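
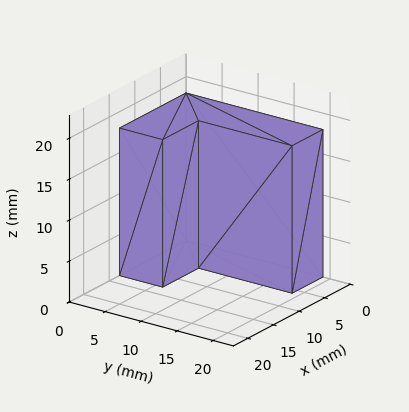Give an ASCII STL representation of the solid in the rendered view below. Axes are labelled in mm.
Reading the render: the shape is an L-shaped prism: outer 13 × 19 mm, arm thicknesses ≈ 6 mm (horizontal) and 6 mm (vertical), extruded 18 mm in z (dimensions read to the nearest mm from the axis ticks). For the STL, each face is triangulated and given an outward normal.

solid part
  facet normal 0.0000 0.0000 -1.0000
    outer loop
      vertex 13.0 6.0 0.0
      vertex 13.0 0.0 0.0
      vertex 0.0 0.0 0.0
    endloop
  endfacet
  facet normal 0.0000 0.0000 -1.0000
    outer loop
      vertex 6.0 6.0 0.0
      vertex 13.0 6.0 0.0
      vertex 0.0 0.0 0.0
    endloop
  endfacet
  facet normal 0.0000 0.0000 -1.0000
    outer loop
      vertex 6.0 19.0 0.0
      vertex 6.0 6.0 0.0
      vertex 0.0 0.0 0.0
    endloop
  endfacet
  facet normal 0.0000 0.0000 -1.0000
    outer loop
      vertex 0.0 19.0 0.0
      vertex 6.0 19.0 0.0
      vertex 0.0 0.0 0.0
    endloop
  endfacet
  facet normal 0.0000 0.0000 1.0000
    outer loop
      vertex 0.0 0.0 18.0
      vertex 13.0 0.0 18.0
      vertex 13.0 6.0 18.0
    endloop
  endfacet
  facet normal 0.0000 0.0000 1.0000
    outer loop
      vertex 0.0 0.0 18.0
      vertex 13.0 6.0 18.0
      vertex 6.0 6.0 18.0
    endloop
  endfacet
  facet normal 0.0000 0.0000 1.0000
    outer loop
      vertex 0.0 0.0 18.0
      vertex 6.0 6.0 18.0
      vertex 6.0 19.0 18.0
    endloop
  endfacet
  facet normal 0.0000 0.0000 1.0000
    outer loop
      vertex 0.0 0.0 18.0
      vertex 6.0 19.0 18.0
      vertex 0.0 19.0 18.0
    endloop
  endfacet
  facet normal 0.0000 -1.0000 0.0000
    outer loop
      vertex 0.0 0.0 0.0
      vertex 13.0 0.0 0.0
      vertex 13.0 0.0 18.0
    endloop
  endfacet
  facet normal 0.0000 -1.0000 0.0000
    outer loop
      vertex 0.0 0.0 0.0
      vertex 13.0 0.0 18.0
      vertex 0.0 0.0 18.0
    endloop
  endfacet
  facet normal 1.0000 0.0000 0.0000
    outer loop
      vertex 13.0 0.0 0.0
      vertex 13.0 6.0 0.0
      vertex 13.0 6.0 18.0
    endloop
  endfacet
  facet normal 1.0000 0.0000 0.0000
    outer loop
      vertex 13.0 0.0 0.0
      vertex 13.0 6.0 18.0
      vertex 13.0 0.0 18.0
    endloop
  endfacet
  facet normal 0.0000 1.0000 0.0000
    outer loop
      vertex 13.0 6.0 0.0
      vertex 6.0 6.0 0.0
      vertex 6.0 6.0 18.0
    endloop
  endfacet
  facet normal 0.0000 1.0000 0.0000
    outer loop
      vertex 13.0 6.0 0.0
      vertex 6.0 6.0 18.0
      vertex 13.0 6.0 18.0
    endloop
  endfacet
  facet normal 1.0000 0.0000 0.0000
    outer loop
      vertex 6.0 6.0 0.0
      vertex 6.0 19.0 0.0
      vertex 6.0 19.0 18.0
    endloop
  endfacet
  facet normal 1.0000 0.0000 0.0000
    outer loop
      vertex 6.0 6.0 0.0
      vertex 6.0 19.0 18.0
      vertex 6.0 6.0 18.0
    endloop
  endfacet
  facet normal 0.0000 1.0000 0.0000
    outer loop
      vertex 6.0 19.0 0.0
      vertex 0.0 19.0 0.0
      vertex 0.0 19.0 18.0
    endloop
  endfacet
  facet normal 0.0000 1.0000 0.0000
    outer loop
      vertex 6.0 19.0 0.0
      vertex 0.0 19.0 18.0
      vertex 6.0 19.0 18.0
    endloop
  endfacet
  facet normal -1.0000 0.0000 0.0000
    outer loop
      vertex 0.0 19.0 0.0
      vertex 0.0 0.0 0.0
      vertex 0.0 0.0 18.0
    endloop
  endfacet
  facet normal -1.0000 0.0000 0.0000
    outer loop
      vertex 0.0 19.0 0.0
      vertex 0.0 0.0 18.0
      vertex 0.0 19.0 18.0
    endloop
  endfacet
endsolid part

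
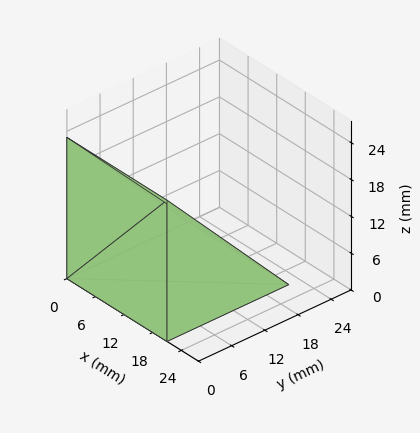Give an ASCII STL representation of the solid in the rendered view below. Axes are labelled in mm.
Reading the render: the shape is a wedge (ramp): 21 × 22 mm base, rising to 23 mm along the y=0 edge and sloping linearly to z=0 at y=22 (dimensions read to the nearest mm from the axis ticks). For the STL, each face is triangulated and given an outward normal.

solid part
  facet normal 0.0000 0.0000 -1.0000
    outer loop
      vertex 21.000 22.000 0.000
      vertex 21.000 0.000 0.000
      vertex 0.000 0.000 0.000
    endloop
  endfacet
  facet normal 0.0000 0.0000 -1.0000
    outer loop
      vertex 0.000 22.000 0.000
      vertex 21.000 22.000 0.000
      vertex 0.000 0.000 0.000
    endloop
  endfacet
  facet normal 0.0000 -1.0000 0.0000
    outer loop
      vertex 0.000 0.000 0.000
      vertex 21.000 0.000 0.000
      vertex 21.000 0.000 23.000
    endloop
  endfacet
  facet normal 0.0000 -1.0000 0.0000
    outer loop
      vertex 0.000 0.000 0.000
      vertex 21.000 0.000 23.000
      vertex 0.000 0.000 23.000
    endloop
  endfacet
  facet normal 0.0000 0.7226 0.6912
    outer loop
      vertex 0.000 0.000 23.000
      vertex 21.000 0.000 23.000
      vertex 21.000 22.000 0.000
    endloop
  endfacet
  facet normal 0.0000 0.7226 0.6912
    outer loop
      vertex 0.000 0.000 23.000
      vertex 21.000 22.000 0.000
      vertex 0.000 22.000 0.000
    endloop
  endfacet
  facet normal -1.0000 0.0000 0.0000
    outer loop
      vertex 0.000 0.000 23.000
      vertex 0.000 22.000 0.000
      vertex 0.000 0.000 0.000
    endloop
  endfacet
  facet normal 1.0000 0.0000 0.0000
    outer loop
      vertex 21.000 0.000 0.000
      vertex 21.000 22.000 0.000
      vertex 21.000 0.000 23.000
    endloop
  endfacet
endsolid part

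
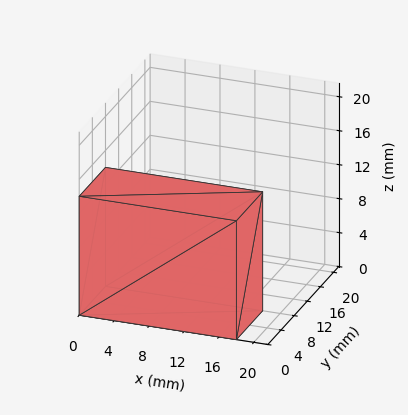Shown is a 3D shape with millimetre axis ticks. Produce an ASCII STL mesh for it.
Reading the render: the shape is a rectangular box, roughly 18 × 8 mm footprint and 14 mm tall (dimensions read to the nearest mm from the axis ticks). For the STL, each face is triangulated and given an outward normal.

solid part
  facet normal 0.0000 0.0000 -1.0000
    outer loop
      vertex 18.000 8.000 0.000
      vertex 18.000 0.000 0.000
      vertex 0.000 0.000 0.000
    endloop
  endfacet
  facet normal 0.0000 0.0000 -1.0000
    outer loop
      vertex 0.000 8.000 0.000
      vertex 18.000 8.000 0.000
      vertex 0.000 0.000 0.000
    endloop
  endfacet
  facet normal 0.0000 0.0000 1.0000
    outer loop
      vertex 0.000 0.000 14.000
      vertex 18.000 0.000 14.000
      vertex 18.000 8.000 14.000
    endloop
  endfacet
  facet normal 0.0000 0.0000 1.0000
    outer loop
      vertex 0.000 0.000 14.000
      vertex 18.000 8.000 14.000
      vertex 0.000 8.000 14.000
    endloop
  endfacet
  facet normal 0.0000 -1.0000 0.0000
    outer loop
      vertex 0.000 0.000 0.000
      vertex 18.000 0.000 0.000
      vertex 18.000 0.000 14.000
    endloop
  endfacet
  facet normal 0.0000 -1.0000 0.0000
    outer loop
      vertex 0.000 0.000 0.000
      vertex 18.000 0.000 14.000
      vertex 0.000 0.000 14.000
    endloop
  endfacet
  facet normal 0.0000 1.0000 0.0000
    outer loop
      vertex 18.000 8.000 14.000
      vertex 18.000 8.000 0.000
      vertex 0.000 8.000 0.000
    endloop
  endfacet
  facet normal 0.0000 1.0000 0.0000
    outer loop
      vertex 0.000 8.000 14.000
      vertex 18.000 8.000 14.000
      vertex 0.000 8.000 0.000
    endloop
  endfacet
  facet normal -1.0000 0.0000 0.0000
    outer loop
      vertex 0.000 8.000 14.000
      vertex 0.000 8.000 0.000
      vertex 0.000 0.000 0.000
    endloop
  endfacet
  facet normal -1.0000 0.0000 0.0000
    outer loop
      vertex 0.000 0.000 14.000
      vertex 0.000 8.000 14.000
      vertex 0.000 0.000 0.000
    endloop
  endfacet
  facet normal 1.0000 0.0000 0.0000
    outer loop
      vertex 18.000 0.000 0.000
      vertex 18.000 8.000 0.000
      vertex 18.000 8.000 14.000
    endloop
  endfacet
  facet normal 1.0000 0.0000 0.0000
    outer loop
      vertex 18.000 0.000 0.000
      vertex 18.000 8.000 14.000
      vertex 18.000 0.000 14.000
    endloop
  endfacet
endsolid part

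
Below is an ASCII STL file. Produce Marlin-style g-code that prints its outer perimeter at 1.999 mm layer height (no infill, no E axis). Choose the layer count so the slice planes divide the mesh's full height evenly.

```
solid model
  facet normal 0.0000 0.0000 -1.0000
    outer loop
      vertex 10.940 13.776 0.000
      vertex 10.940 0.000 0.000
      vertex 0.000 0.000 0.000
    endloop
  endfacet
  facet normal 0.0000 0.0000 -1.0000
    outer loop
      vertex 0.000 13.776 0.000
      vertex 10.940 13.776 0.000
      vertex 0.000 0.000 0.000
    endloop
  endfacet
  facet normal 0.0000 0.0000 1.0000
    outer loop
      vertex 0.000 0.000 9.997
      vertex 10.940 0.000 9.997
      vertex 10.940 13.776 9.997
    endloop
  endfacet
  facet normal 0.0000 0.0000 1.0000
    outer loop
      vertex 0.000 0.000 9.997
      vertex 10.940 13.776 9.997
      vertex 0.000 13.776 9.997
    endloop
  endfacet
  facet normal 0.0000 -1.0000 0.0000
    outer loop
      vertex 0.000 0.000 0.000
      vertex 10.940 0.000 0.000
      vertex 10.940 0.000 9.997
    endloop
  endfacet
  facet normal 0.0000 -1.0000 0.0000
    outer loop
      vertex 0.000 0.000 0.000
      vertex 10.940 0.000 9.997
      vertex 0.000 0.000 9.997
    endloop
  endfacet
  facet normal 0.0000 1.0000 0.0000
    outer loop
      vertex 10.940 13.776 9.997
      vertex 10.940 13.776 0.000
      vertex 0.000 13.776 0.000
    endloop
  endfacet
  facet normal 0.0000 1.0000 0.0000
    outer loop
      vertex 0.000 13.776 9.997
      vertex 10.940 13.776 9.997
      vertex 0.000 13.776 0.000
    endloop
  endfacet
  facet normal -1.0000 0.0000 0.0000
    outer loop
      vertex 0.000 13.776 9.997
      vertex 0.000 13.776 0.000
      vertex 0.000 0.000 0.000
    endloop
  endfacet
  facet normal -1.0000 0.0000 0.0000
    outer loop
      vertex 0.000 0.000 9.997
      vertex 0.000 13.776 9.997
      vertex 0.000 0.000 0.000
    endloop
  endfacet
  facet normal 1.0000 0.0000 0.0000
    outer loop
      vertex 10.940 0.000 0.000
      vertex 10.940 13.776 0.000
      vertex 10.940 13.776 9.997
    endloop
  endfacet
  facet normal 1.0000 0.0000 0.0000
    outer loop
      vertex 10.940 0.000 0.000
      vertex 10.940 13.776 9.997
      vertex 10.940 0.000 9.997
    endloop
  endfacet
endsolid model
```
; perimeter-only toolpath
G21 ; units = mm
G90 ; absolute positioning
G28 ; home
; layer 1
G0 Z1.999
G0 X0.000 Y0.000
G1 X10.940 Y0.000
G1 X10.940 Y13.776
G1 X0.000 Y13.776
G1 X0.000 Y0.000
; layer 2
G0 Z3.999
G0 X0.000 Y0.000
G1 X10.940 Y0.000
G1 X10.940 Y13.776
G1 X0.000 Y13.776
G1 X0.000 Y0.000
; layer 3
G0 Z5.998
G0 X0.000 Y0.000
G1 X10.940 Y0.000
G1 X10.940 Y13.776
G1 X0.000 Y13.776
G1 X0.000 Y0.000
; layer 4
G0 Z7.998
G0 X0.000 Y0.000
G1 X10.940 Y0.000
G1 X10.940 Y13.776
G1 X0.000 Y13.776
G1 X0.000 Y0.000
; layer 5
G0 Z9.997
G0 X0.000 Y0.000
G1 X10.940 Y0.000
G1 X10.940 Y13.776
G1 X0.000 Y13.776
G1 X0.000 Y0.000
M2 ; end

The solid is a rectangular box, roughly 10.9 × 13.8 mm footprint and 10 mm tall. Slicing at Δz = 1.999 mm — 5 equal slices spanning the solid's height, so layer i sits at z = i·h/5 — gives 5 non-empty perimeters. Each is a 4-segment closed polygon; G0 lifts to the layer z and rapids to the start vertex, then G1 traces the edges.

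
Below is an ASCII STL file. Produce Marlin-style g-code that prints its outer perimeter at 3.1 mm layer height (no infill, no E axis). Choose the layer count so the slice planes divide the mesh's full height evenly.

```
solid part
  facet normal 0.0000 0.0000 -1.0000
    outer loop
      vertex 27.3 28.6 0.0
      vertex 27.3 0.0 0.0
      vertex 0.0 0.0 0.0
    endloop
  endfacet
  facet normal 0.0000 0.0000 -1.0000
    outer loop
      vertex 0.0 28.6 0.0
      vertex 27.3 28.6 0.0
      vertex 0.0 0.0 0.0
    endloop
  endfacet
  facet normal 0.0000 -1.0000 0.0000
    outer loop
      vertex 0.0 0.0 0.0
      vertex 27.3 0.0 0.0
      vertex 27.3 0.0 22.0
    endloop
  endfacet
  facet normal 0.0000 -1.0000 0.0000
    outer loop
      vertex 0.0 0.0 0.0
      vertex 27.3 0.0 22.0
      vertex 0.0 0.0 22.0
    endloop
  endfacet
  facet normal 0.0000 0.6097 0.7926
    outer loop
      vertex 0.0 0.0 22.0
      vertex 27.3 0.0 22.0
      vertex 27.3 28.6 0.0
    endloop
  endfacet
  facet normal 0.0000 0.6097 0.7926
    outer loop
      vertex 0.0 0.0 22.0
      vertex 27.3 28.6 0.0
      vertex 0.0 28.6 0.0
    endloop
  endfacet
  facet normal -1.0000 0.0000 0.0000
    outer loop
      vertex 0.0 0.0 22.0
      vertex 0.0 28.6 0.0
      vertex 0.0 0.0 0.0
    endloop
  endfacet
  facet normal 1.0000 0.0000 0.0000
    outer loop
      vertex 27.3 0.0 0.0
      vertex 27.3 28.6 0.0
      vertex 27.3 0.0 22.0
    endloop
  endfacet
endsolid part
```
; perimeter-only toolpath
G21 ; units = mm
G90 ; absolute positioning
G28 ; home
; layer 1
G0 Z3.1
G0 X0.0 Y0.0
G1 X27.3 Y0.0
G1 X27.3 Y24.5
G1 X0.0 Y24.5
G1 X0.0 Y0.0
; layer 2
G0 Z6.3
G0 X0.0 Y0.0
G1 X27.3 Y0.0
G1 X27.3 Y20.4
G1 X0.0 Y20.4
G1 X0.0 Y0.0
; layer 3
G0 Z9.4
G0 X0.0 Y0.0
G1 X27.3 Y0.0
G1 X27.3 Y16.3
G1 X0.0 Y16.3
G1 X0.0 Y0.0
; layer 4
G0 Z12.6
G0 X0.0 Y0.0
G1 X27.3 Y0.0
G1 X27.3 Y12.3
G1 X0.0 Y12.3
G1 X0.0 Y0.0
; layer 5
G0 Z15.7
G0 X0.0 Y0.0
G1 X27.3 Y0.0
G1 X27.3 Y8.2
G1 X0.0 Y8.2
G1 X0.0 Y0.0
; layer 6
G0 Z18.9
G0 X0.0 Y0.0
G1 X27.3 Y0.0
G1 X27.3 Y4.1
G1 X0.0 Y4.1
G1 X0.0 Y0.0
M2 ; end

The solid is a wedge (ramp): 27.3 × 28.6 mm base, rising to 22 mm along the y=0 edge and sloping linearly to z=0 at y=28.6. Slicing at Δz = 3.1 mm — 7 equal slices spanning the solid's height, so layer i sits at z = i·h/7 — gives 6 non-empty perimeters. Each is a 4-segment closed polygon; G0 lifts to the layer z and rapids to the start vertex, then G1 traces the edges. The cross-section shrinks linearly with z (the slice at the apex is degenerate and omitted).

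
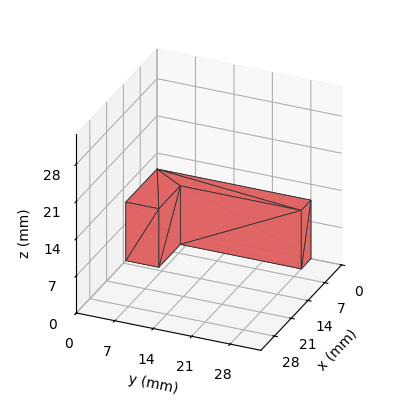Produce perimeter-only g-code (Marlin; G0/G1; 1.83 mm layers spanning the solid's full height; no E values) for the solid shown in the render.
Reading the render: the shape is an L-shaped prism: outer 13 × 28 mm, arm thicknesses ≈ 6 mm (horizontal) and 4 mm (vertical), extruded 11 mm in z (dimensions read to the nearest mm from the axis ticks). For the g-code, the solid's height is divided into equal slices at the stated Δz and each level perimeter traced with G1 moves after a G0 lift.

; perimeter-only toolpath
G21 ; units = mm
G90 ; absolute positioning
G28 ; home
; layer 1
G0 Z1.83
G0 X0.00 Y0.00
G1 X13.00 Y0.00
G1 X13.00 Y6.00
G1 X4.00 Y6.00
G1 X4.00 Y28.00
G1 X0.00 Y28.00
G1 X0.00 Y0.00
; layer 2
G0 Z3.67
G0 X0.00 Y0.00
G1 X13.00 Y0.00
G1 X13.00 Y6.00
G1 X4.00 Y6.00
G1 X4.00 Y28.00
G1 X0.00 Y28.00
G1 X0.00 Y0.00
; layer 3
G0 Z5.50
G0 X0.00 Y0.00
G1 X13.00 Y0.00
G1 X13.00 Y6.00
G1 X4.00 Y6.00
G1 X4.00 Y28.00
G1 X0.00 Y28.00
G1 X0.00 Y0.00
; layer 4
G0 Z7.33
G0 X0.00 Y0.00
G1 X13.00 Y0.00
G1 X13.00 Y6.00
G1 X4.00 Y6.00
G1 X4.00 Y28.00
G1 X0.00 Y28.00
G1 X0.00 Y0.00
; layer 5
G0 Z9.17
G0 X0.00 Y0.00
G1 X13.00 Y0.00
G1 X13.00 Y6.00
G1 X4.00 Y6.00
G1 X4.00 Y28.00
G1 X0.00 Y28.00
G1 X0.00 Y0.00
; layer 6
G0 Z11.00
G0 X0.00 Y0.00
G1 X13.00 Y0.00
G1 X13.00 Y6.00
G1 X4.00 Y6.00
G1 X4.00 Y28.00
G1 X0.00 Y28.00
G1 X0.00 Y0.00
M2 ; end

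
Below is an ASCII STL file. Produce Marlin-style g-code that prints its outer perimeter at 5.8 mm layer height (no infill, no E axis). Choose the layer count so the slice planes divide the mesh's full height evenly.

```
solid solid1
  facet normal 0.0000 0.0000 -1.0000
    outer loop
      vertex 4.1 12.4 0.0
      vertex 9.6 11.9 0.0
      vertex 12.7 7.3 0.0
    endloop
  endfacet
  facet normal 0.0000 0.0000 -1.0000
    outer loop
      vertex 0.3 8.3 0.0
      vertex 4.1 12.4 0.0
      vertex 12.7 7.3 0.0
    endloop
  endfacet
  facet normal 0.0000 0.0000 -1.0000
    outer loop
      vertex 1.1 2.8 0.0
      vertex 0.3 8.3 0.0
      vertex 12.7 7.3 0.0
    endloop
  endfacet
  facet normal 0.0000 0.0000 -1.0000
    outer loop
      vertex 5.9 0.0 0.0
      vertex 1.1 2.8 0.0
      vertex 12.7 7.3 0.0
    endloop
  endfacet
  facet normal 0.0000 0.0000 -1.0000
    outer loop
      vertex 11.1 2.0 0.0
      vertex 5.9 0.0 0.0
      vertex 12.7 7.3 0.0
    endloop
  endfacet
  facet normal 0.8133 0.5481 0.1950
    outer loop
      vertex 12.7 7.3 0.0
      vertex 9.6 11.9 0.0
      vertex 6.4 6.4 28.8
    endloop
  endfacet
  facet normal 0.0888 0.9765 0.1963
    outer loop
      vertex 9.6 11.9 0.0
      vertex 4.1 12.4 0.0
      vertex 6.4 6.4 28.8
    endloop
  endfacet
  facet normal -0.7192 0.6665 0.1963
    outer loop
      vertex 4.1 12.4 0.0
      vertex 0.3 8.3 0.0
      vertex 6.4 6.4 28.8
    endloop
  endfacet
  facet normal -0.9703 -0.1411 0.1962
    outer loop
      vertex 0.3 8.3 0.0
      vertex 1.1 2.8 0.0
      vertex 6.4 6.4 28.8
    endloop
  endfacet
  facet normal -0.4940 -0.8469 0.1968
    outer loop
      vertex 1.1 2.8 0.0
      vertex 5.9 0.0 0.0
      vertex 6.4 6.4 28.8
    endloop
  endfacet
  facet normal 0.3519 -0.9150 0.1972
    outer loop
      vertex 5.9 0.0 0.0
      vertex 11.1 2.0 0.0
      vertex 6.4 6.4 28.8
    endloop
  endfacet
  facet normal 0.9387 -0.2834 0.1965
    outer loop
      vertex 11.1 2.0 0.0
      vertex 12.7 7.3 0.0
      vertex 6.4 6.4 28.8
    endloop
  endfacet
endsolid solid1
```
; perimeter-only toolpath
G21 ; units = mm
G90 ; absolute positioning
G28 ; home
; layer 1
G0 Z5.8
G0 X11.4 Y7.1
G1 X9.0 Y10.8
G1 X4.6 Y11.2
G1 X1.5 Y7.9
G1 X2.2 Y3.5
G1 X6.0 Y1.3
G1 X10.2 Y2.9
G1 X11.4 Y7.1
; layer 2
G0 Z11.5
G0 X10.2 Y6.9
G1 X8.3 Y9.7
G1 X5.0 Y10.0
G1 X2.7 Y7.5
G1 X3.2 Y4.2
G1 X6.1 Y2.6
G1 X9.2 Y3.8
G1 X10.2 Y6.9
; layer 3
G0 Z17.3
G0 X8.9 Y6.8
G1 X7.7 Y8.6
G1 X5.5 Y8.8
G1 X4.0 Y7.2
G1 X4.3 Y5.0
G1 X6.2 Y3.8
G1 X8.3 Y4.6
G1 X8.9 Y6.8
; layer 4
G0 Z23.0
G0 X7.7 Y6.6
G1 X7.0 Y7.5
G1 X5.9 Y7.6
G1 X5.2 Y6.8
G1 X5.3 Y5.7
G1 X6.3 Y5.1
G1 X7.3 Y5.5
G1 X7.7 Y6.6
M2 ; end

The solid is a regular 7-sided pyramid, base circumscribed radius ≈ 6.4 mm, apex at z ≈ 28.8 mm. Slicing at Δz = 5.8 mm — 5 equal slices spanning the solid's height, so layer i sits at z = i·h/5 — gives 4 non-empty perimeters. Each is a 7-segment closed polygon; G0 lifts to the layer z and rapids to the start vertex, then G1 traces the edges. The cross-section shrinks linearly with z (the slice at the apex is degenerate and omitted).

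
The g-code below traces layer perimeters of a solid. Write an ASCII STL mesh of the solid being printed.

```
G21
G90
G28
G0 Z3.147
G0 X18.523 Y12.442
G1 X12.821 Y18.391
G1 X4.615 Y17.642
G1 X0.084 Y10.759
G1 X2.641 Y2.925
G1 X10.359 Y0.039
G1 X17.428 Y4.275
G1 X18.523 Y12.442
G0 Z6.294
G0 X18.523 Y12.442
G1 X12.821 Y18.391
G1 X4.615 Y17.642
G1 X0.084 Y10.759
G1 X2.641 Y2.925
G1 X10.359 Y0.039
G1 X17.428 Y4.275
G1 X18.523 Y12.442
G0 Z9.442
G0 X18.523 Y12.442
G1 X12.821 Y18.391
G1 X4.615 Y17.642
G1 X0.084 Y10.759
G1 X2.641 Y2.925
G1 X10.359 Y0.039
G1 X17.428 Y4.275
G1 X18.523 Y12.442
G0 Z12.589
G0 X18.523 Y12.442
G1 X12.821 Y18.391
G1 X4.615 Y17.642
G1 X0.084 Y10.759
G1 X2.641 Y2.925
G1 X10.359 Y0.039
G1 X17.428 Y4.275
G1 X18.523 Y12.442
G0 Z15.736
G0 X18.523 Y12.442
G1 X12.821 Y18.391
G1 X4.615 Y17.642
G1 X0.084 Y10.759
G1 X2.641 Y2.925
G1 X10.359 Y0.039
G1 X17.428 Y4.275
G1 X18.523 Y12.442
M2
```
solid part
  facet normal 0.0000 0.0000 -1.0000
    outer loop
      vertex 4.615 17.642 0.000
      vertex 12.821 18.391 0.000
      vertex 18.523 12.442 0.000
    endloop
  endfacet
  facet normal 0.0000 0.0000 -1.0000
    outer loop
      vertex 0.084 10.759 0.000
      vertex 4.615 17.642 0.000
      vertex 18.523 12.442 0.000
    endloop
  endfacet
  facet normal 0.0000 0.0000 -1.0000
    outer loop
      vertex 2.641 2.925 0.000
      vertex 0.084 10.759 0.000
      vertex 18.523 12.442 0.000
    endloop
  endfacet
  facet normal 0.0000 0.0000 -1.0000
    outer loop
      vertex 10.359 0.039 0.000
      vertex 2.641 2.925 0.000
      vertex 18.523 12.442 0.000
    endloop
  endfacet
  facet normal 0.0000 0.0000 -1.0000
    outer loop
      vertex 17.428 4.275 0.000
      vertex 10.359 0.039 0.000
      vertex 18.523 12.442 0.000
    endloop
  endfacet
  facet normal 0.0000 0.0000 1.0000
    outer loop
      vertex 18.523 12.442 15.736
      vertex 12.821 18.391 15.736
      vertex 4.615 17.642 15.736
    endloop
  endfacet
  facet normal 0.0000 0.0000 1.0000
    outer loop
      vertex 18.523 12.442 15.736
      vertex 4.615 17.642 15.736
      vertex 0.084 10.759 15.736
    endloop
  endfacet
  facet normal 0.0000 0.0000 1.0000
    outer loop
      vertex 18.523 12.442 15.736
      vertex 0.084 10.759 15.736
      vertex 2.641 2.925 15.736
    endloop
  endfacet
  facet normal 0.0000 0.0000 1.0000
    outer loop
      vertex 18.523 12.442 15.736
      vertex 2.641 2.925 15.736
      vertex 10.359 0.039 15.736
    endloop
  endfacet
  facet normal 0.0000 0.0000 1.0000
    outer loop
      vertex 18.523 12.442 15.736
      vertex 10.359 0.039 15.736
      vertex 17.428 4.275 15.736
    endloop
  endfacet
  facet normal 0.7219 0.6920 0.0000
    outer loop
      vertex 18.523 12.442 0.000
      vertex 12.821 18.391 0.000
      vertex 12.821 18.391 15.736
    endloop
  endfacet
  facet normal 0.7219 0.6920 0.0000
    outer loop
      vertex 18.523 12.442 0.000
      vertex 12.821 18.391 15.736
      vertex 18.523 12.442 15.736
    endloop
  endfacet
  facet normal -0.0909 0.9959 0.0000
    outer loop
      vertex 12.821 18.391 0.000
      vertex 4.615 17.642 0.000
      vertex 4.615 17.642 15.736
    endloop
  endfacet
  facet normal -0.0909 0.9959 0.0000
    outer loop
      vertex 12.821 18.391 0.000
      vertex 4.615 17.642 15.736
      vertex 12.821 18.391 15.736
    endloop
  endfacet
  facet normal -0.8353 0.5498 0.0000
    outer loop
      vertex 4.615 17.642 0.000
      vertex 0.084 10.759 0.000
      vertex 0.084 10.759 15.736
    endloop
  endfacet
  facet normal -0.8353 0.5498 0.0000
    outer loop
      vertex 4.615 17.642 0.000
      vertex 0.084 10.759 15.736
      vertex 4.615 17.642 15.736
    endloop
  endfacet
  facet normal -0.9506 -0.3103 0.0000
    outer loop
      vertex 0.084 10.759 0.000
      vertex 2.641 2.925 0.000
      vertex 2.641 2.925 15.736
    endloop
  endfacet
  facet normal -0.9506 -0.3103 0.0000
    outer loop
      vertex 0.084 10.759 0.000
      vertex 2.641 2.925 15.736
      vertex 0.084 10.759 15.736
    endloop
  endfacet
  facet normal -0.3502 -0.9367 0.0000
    outer loop
      vertex 2.641 2.925 0.000
      vertex 10.359 0.039 0.000
      vertex 10.359 0.039 15.736
    endloop
  endfacet
  facet normal -0.3502 -0.9367 0.0000
    outer loop
      vertex 2.641 2.925 0.000
      vertex 10.359 0.039 15.736
      vertex 2.641 2.925 15.736
    endloop
  endfacet
  facet normal 0.5140 -0.8578 0.0000
    outer loop
      vertex 10.359 0.039 0.000
      vertex 17.428 4.275 0.000
      vertex 17.428 4.275 15.736
    endloop
  endfacet
  facet normal 0.5140 -0.8578 0.0000
    outer loop
      vertex 10.359 0.039 0.000
      vertex 17.428 4.275 15.736
      vertex 10.359 0.039 15.736
    endloop
  endfacet
  facet normal 0.9911 -0.1329 0.0000
    outer loop
      vertex 17.428 4.275 0.000
      vertex 18.523 12.442 0.000
      vertex 18.523 12.442 15.736
    endloop
  endfacet
  facet normal 0.9911 -0.1329 0.0000
    outer loop
      vertex 17.428 4.275 0.000
      vertex 18.523 12.442 15.736
      vertex 17.428 4.275 15.736
    endloop
  endfacet
endsolid part

The G0 Z moves step by Δz≈3.147 mm. Every layer's G1 loop is the same polygon, so the solid is a straight extrusion of it from z=0 to z≈15.7. Closing with flat bottom and top caps and triangulating gives 24 facets — a regular 7-sided prism (a cylinder approximated with 7 flat sides), circumscribed radius ≈ 9.5 mm, height ≈ 15.7 mm.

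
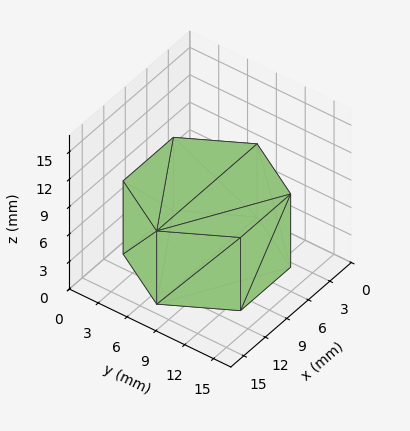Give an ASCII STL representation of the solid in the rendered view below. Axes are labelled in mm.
Reading the render: the shape is a regular 6-sided prism (a cylinder approximated with 6 flat sides), circumscribed radius ≈ 7 mm, height ≈ 8 mm (dimensions read to the nearest mm from the axis ticks). For the STL, each face is triangulated and given an outward normal.

solid part
  facet normal 0.0000 0.0000 -1.0000
    outer loop
      vertex 3.5 13.1 0.0
      vertex 10.5 13.1 0.0
      vertex 14.0 7.0 0.0
    endloop
  endfacet
  facet normal 0.0000 0.0000 -1.0000
    outer loop
      vertex 0.0 7.0 0.0
      vertex 3.5 13.1 0.0
      vertex 14.0 7.0 0.0
    endloop
  endfacet
  facet normal 0.0000 0.0000 -1.0000
    outer loop
      vertex 3.5 0.9 0.0
      vertex 0.0 7.0 0.0
      vertex 14.0 7.0 0.0
    endloop
  endfacet
  facet normal 0.0000 0.0000 -1.0000
    outer loop
      vertex 10.5 0.9 0.0
      vertex 3.5 0.9 0.0
      vertex 14.0 7.0 0.0
    endloop
  endfacet
  facet normal 0.0000 0.0000 1.0000
    outer loop
      vertex 14.0 7.0 8.0
      vertex 10.5 13.1 8.0
      vertex 3.5 13.1 8.0
    endloop
  endfacet
  facet normal 0.0000 0.0000 1.0000
    outer loop
      vertex 14.0 7.0 8.0
      vertex 3.5 13.1 8.0
      vertex 0.0 7.0 8.0
    endloop
  endfacet
  facet normal 0.0000 0.0000 1.0000
    outer loop
      vertex 14.0 7.0 8.0
      vertex 0.0 7.0 8.0
      vertex 3.5 0.9 8.0
    endloop
  endfacet
  facet normal 0.0000 0.0000 1.0000
    outer loop
      vertex 14.0 7.0 8.0
      vertex 3.5 0.9 8.0
      vertex 10.5 0.9 8.0
    endloop
  endfacet
  facet normal 0.8674 0.4977 0.0000
    outer loop
      vertex 14.0 7.0 0.0
      vertex 10.5 13.1 0.0
      vertex 10.5 13.1 8.0
    endloop
  endfacet
  facet normal 0.8674 0.4977 0.0000
    outer loop
      vertex 14.0 7.0 0.0
      vertex 10.5 13.1 8.0
      vertex 14.0 7.0 8.0
    endloop
  endfacet
  facet normal 0.0000 1.0000 0.0000
    outer loop
      vertex 10.5 13.1 0.0
      vertex 3.5 13.1 0.0
      vertex 3.5 13.1 8.0
    endloop
  endfacet
  facet normal 0.0000 1.0000 0.0000
    outer loop
      vertex 10.5 13.1 0.0
      vertex 3.5 13.1 8.0
      vertex 10.5 13.1 8.0
    endloop
  endfacet
  facet normal -0.8674 0.4977 0.0000
    outer loop
      vertex 3.5 13.1 0.0
      vertex 0.0 7.0 0.0
      vertex 0.0 7.0 8.0
    endloop
  endfacet
  facet normal -0.8674 0.4977 0.0000
    outer loop
      vertex 3.5 13.1 0.0
      vertex 0.0 7.0 8.0
      vertex 3.5 13.1 8.0
    endloop
  endfacet
  facet normal -0.8674 -0.4977 0.0000
    outer loop
      vertex 0.0 7.0 0.0
      vertex 3.5 0.9 0.0
      vertex 3.5 0.9 8.0
    endloop
  endfacet
  facet normal -0.8674 -0.4977 0.0000
    outer loop
      vertex 0.0 7.0 0.0
      vertex 3.5 0.9 8.0
      vertex 0.0 7.0 8.0
    endloop
  endfacet
  facet normal 0.0000 -1.0000 0.0000
    outer loop
      vertex 3.5 0.9 0.0
      vertex 10.5 0.9 0.0
      vertex 10.5 0.9 8.0
    endloop
  endfacet
  facet normal 0.0000 -1.0000 0.0000
    outer loop
      vertex 3.5 0.9 0.0
      vertex 10.5 0.9 8.0
      vertex 3.5 0.9 8.0
    endloop
  endfacet
  facet normal 0.8674 -0.4977 0.0000
    outer loop
      vertex 10.5 0.9 0.0
      vertex 14.0 7.0 0.0
      vertex 14.0 7.0 8.0
    endloop
  endfacet
  facet normal 0.8674 -0.4977 0.0000
    outer loop
      vertex 10.5 0.9 0.0
      vertex 14.0 7.0 8.0
      vertex 10.5 0.9 8.0
    endloop
  endfacet
endsolid part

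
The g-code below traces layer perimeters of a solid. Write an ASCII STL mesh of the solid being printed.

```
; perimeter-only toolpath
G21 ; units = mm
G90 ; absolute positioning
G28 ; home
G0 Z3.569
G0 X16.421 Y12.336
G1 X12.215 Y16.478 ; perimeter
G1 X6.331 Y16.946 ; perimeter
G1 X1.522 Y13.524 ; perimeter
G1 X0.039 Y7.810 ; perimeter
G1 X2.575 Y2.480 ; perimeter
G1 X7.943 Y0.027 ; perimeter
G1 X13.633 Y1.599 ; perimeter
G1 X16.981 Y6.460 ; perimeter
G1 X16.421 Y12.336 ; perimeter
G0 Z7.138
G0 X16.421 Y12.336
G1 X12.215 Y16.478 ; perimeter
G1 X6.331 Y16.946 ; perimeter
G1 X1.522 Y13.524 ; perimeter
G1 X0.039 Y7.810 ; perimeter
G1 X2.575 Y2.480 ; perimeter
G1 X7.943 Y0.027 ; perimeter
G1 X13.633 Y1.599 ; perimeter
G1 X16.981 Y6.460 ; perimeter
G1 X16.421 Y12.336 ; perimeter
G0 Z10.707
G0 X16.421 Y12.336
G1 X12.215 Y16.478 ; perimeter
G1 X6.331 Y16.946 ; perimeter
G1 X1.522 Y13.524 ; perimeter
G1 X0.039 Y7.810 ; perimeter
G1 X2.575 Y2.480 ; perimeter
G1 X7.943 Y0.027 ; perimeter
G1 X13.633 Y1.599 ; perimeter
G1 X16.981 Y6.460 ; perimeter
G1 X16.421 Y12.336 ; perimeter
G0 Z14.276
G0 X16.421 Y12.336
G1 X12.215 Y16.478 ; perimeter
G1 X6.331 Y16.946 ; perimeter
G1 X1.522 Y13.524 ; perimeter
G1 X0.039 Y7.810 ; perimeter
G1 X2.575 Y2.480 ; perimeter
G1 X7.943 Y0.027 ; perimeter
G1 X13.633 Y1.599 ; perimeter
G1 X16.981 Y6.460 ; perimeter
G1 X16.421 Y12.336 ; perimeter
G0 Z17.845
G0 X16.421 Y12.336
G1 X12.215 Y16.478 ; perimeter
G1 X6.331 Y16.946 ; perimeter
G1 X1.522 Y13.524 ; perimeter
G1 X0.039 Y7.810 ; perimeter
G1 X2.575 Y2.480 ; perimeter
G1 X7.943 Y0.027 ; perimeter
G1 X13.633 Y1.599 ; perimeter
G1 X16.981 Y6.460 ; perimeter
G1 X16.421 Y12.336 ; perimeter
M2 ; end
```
solid part
  facet normal 0.0000 0.0000 -1.0000
    outer loop
      vertex 6.331 16.946 0.000
      vertex 12.215 16.478 0.000
      vertex 16.421 12.336 0.000
    endloop
  endfacet
  facet normal 0.0000 0.0000 -1.0000
    outer loop
      vertex 1.522 13.524 0.000
      vertex 6.331 16.946 0.000
      vertex 16.421 12.336 0.000
    endloop
  endfacet
  facet normal 0.0000 0.0000 -1.0000
    outer loop
      vertex 0.039 7.810 0.000
      vertex 1.522 13.524 0.000
      vertex 16.421 12.336 0.000
    endloop
  endfacet
  facet normal 0.0000 0.0000 -1.0000
    outer loop
      vertex 2.575 2.480 0.000
      vertex 0.039 7.810 0.000
      vertex 16.421 12.336 0.000
    endloop
  endfacet
  facet normal 0.0000 0.0000 -1.0000
    outer loop
      vertex 7.943 0.027 0.000
      vertex 2.575 2.480 0.000
      vertex 16.421 12.336 0.000
    endloop
  endfacet
  facet normal 0.0000 0.0000 -1.0000
    outer loop
      vertex 13.633 1.599 0.000
      vertex 7.943 0.027 0.000
      vertex 16.421 12.336 0.000
    endloop
  endfacet
  facet normal 0.0000 0.0000 -1.0000
    outer loop
      vertex 16.981 6.460 0.000
      vertex 13.633 1.599 0.000
      vertex 16.421 12.336 0.000
    endloop
  endfacet
  facet normal 0.0000 0.0000 1.0000
    outer loop
      vertex 16.421 12.336 17.845
      vertex 12.215 16.478 17.845
      vertex 6.331 16.946 17.845
    endloop
  endfacet
  facet normal 0.0000 0.0000 1.0000
    outer loop
      vertex 16.421 12.336 17.845
      vertex 6.331 16.946 17.845
      vertex 1.522 13.524 17.845
    endloop
  endfacet
  facet normal 0.0000 0.0000 1.0000
    outer loop
      vertex 16.421 12.336 17.845
      vertex 1.522 13.524 17.845
      vertex 0.039 7.810 17.845
    endloop
  endfacet
  facet normal 0.0000 0.0000 1.0000
    outer loop
      vertex 16.421 12.336 17.845
      vertex 0.039 7.810 17.845
      vertex 2.575 2.480 17.845
    endloop
  endfacet
  facet normal 0.0000 0.0000 1.0000
    outer loop
      vertex 16.421 12.336 17.845
      vertex 2.575 2.480 17.845
      vertex 7.943 0.027 17.845
    endloop
  endfacet
  facet normal 0.0000 0.0000 1.0000
    outer loop
      vertex 16.421 12.336 17.845
      vertex 7.943 0.027 17.845
      vertex 13.633 1.599 17.845
    endloop
  endfacet
  facet normal 0.0000 0.0000 1.0000
    outer loop
      vertex 16.421 12.336 17.845
      vertex 13.633 1.599 17.845
      vertex 16.981 6.460 17.845
    endloop
  endfacet
  facet normal 0.7017 0.7125 0.0000
    outer loop
      vertex 16.421 12.336 0.000
      vertex 12.215 16.478 0.000
      vertex 12.215 16.478 17.845
    endloop
  endfacet
  facet normal 0.7017 0.7125 0.0000
    outer loop
      vertex 16.421 12.336 0.000
      vertex 12.215 16.478 17.845
      vertex 16.421 12.336 17.845
    endloop
  endfacet
  facet normal 0.0793 0.9969 0.0000
    outer loop
      vertex 12.215 16.478 0.000
      vertex 6.331 16.946 0.000
      vertex 6.331 16.946 17.845
    endloop
  endfacet
  facet normal 0.0793 0.9969 0.0000
    outer loop
      vertex 12.215 16.478 0.000
      vertex 6.331 16.946 17.845
      vertex 12.215 16.478 17.845
    endloop
  endfacet
  facet normal -0.5798 0.8148 0.0000
    outer loop
      vertex 6.331 16.946 0.000
      vertex 1.522 13.524 0.000
      vertex 1.522 13.524 17.845
    endloop
  endfacet
  facet normal -0.5798 0.8148 0.0000
    outer loop
      vertex 6.331 16.946 0.000
      vertex 1.522 13.524 17.845
      vertex 6.331 16.946 17.845
    endloop
  endfacet
  facet normal -0.9679 0.2512 0.0000
    outer loop
      vertex 1.522 13.524 0.000
      vertex 0.039 7.810 0.000
      vertex 0.039 7.810 17.845
    endloop
  endfacet
  facet normal -0.9679 0.2512 0.0000
    outer loop
      vertex 1.522 13.524 0.000
      vertex 0.039 7.810 17.845
      vertex 1.522 13.524 17.845
    endloop
  endfacet
  facet normal -0.9030 -0.4296 0.0000
    outer loop
      vertex 0.039 7.810 0.000
      vertex 2.575 2.480 0.000
      vertex 2.575 2.480 17.845
    endloop
  endfacet
  facet normal -0.9030 -0.4296 0.0000
    outer loop
      vertex 0.039 7.810 0.000
      vertex 2.575 2.480 17.845
      vertex 0.039 7.810 17.845
    endloop
  endfacet
  facet normal -0.4156 -0.9095 0.0000
    outer loop
      vertex 2.575 2.480 0.000
      vertex 7.943 0.027 0.000
      vertex 7.943 0.027 17.845
    endloop
  endfacet
  facet normal -0.4156 -0.9095 0.0000
    outer loop
      vertex 2.575 2.480 0.000
      vertex 7.943 0.027 17.845
      vertex 2.575 2.480 17.845
    endloop
  endfacet
  facet normal 0.2663 -0.9639 0.0000
    outer loop
      vertex 7.943 0.027 0.000
      vertex 13.633 1.599 0.000
      vertex 13.633 1.599 17.845
    endloop
  endfacet
  facet normal 0.2663 -0.9639 0.0000
    outer loop
      vertex 7.943 0.027 0.000
      vertex 13.633 1.599 17.845
      vertex 7.943 0.027 17.845
    endloop
  endfacet
  facet normal 0.8236 -0.5672 0.0000
    outer loop
      vertex 13.633 1.599 0.000
      vertex 16.981 6.460 0.000
      vertex 16.981 6.460 17.845
    endloop
  endfacet
  facet normal 0.8236 -0.5672 0.0000
    outer loop
      vertex 13.633 1.599 0.000
      vertex 16.981 6.460 17.845
      vertex 13.633 1.599 17.845
    endloop
  endfacet
  facet normal 0.9955 0.0949 0.0000
    outer loop
      vertex 16.981 6.460 0.000
      vertex 16.421 12.336 0.000
      vertex 16.421 12.336 17.845
    endloop
  endfacet
  facet normal 0.9955 0.0949 0.0000
    outer loop
      vertex 16.981 6.460 0.000
      vertex 16.421 12.336 17.845
      vertex 16.981 6.460 17.845
    endloop
  endfacet
endsolid part

The G0 Z moves step by Δz≈3.569 mm. Every layer's G1 loop is the same polygon, so the solid is a straight extrusion of it from z=0 to z≈17.8. Closing with flat bottom and top caps and triangulating gives 32 facets — a regular 9-sided prism (a cylinder approximated with 9 flat sides), circumscribed radius ≈ 8.63 mm, height ≈ 17.8 mm.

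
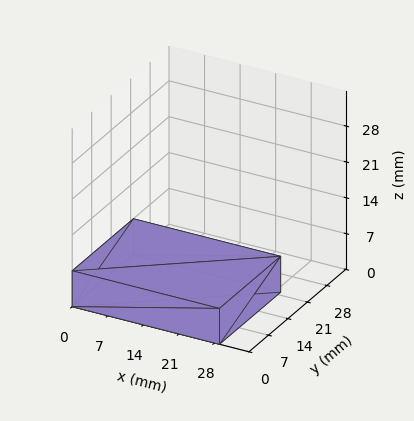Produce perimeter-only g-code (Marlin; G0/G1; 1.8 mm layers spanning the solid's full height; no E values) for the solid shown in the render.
Reading the render: the shape is a rectangular box, roughly 29 × 22 mm footprint and 7 mm tall (dimensions read to the nearest mm from the axis ticks). For the g-code, the solid's height is divided into equal slices at the stated Δz and each level perimeter traced with G1 moves after a G0 lift.

; perimeter-only toolpath
G21 ; units = mm
G90 ; absolute positioning
G28 ; home
; layer 1
G0 Z1.8
G0 X0.0 Y0.0
G1 X29.0 Y0.0
G1 X29.0 Y22.0
G1 X0.0 Y22.0
G1 X0.0 Y0.0
; layer 2
G0 Z3.5
G0 X0.0 Y0.0
G1 X29.0 Y0.0
G1 X29.0 Y22.0
G1 X0.0 Y22.0
G1 X0.0 Y0.0
; layer 3
G0 Z5.2
G0 X0.0 Y0.0
G1 X29.0 Y0.0
G1 X29.0 Y22.0
G1 X0.0 Y22.0
G1 X0.0 Y0.0
; layer 4
G0 Z7.0
G0 X0.0 Y0.0
G1 X29.0 Y0.0
G1 X29.0 Y22.0
G1 X0.0 Y22.0
G1 X0.0 Y0.0
M2 ; end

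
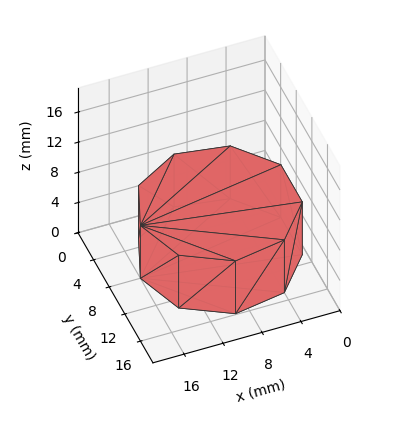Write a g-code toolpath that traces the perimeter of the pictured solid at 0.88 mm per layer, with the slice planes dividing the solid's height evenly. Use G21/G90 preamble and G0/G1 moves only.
Reading the render: the shape is a regular 9-sided prism (a cylinder approximated with 9 flat sides), circumscribed radius ≈ 8 mm, height ≈ 7 mm (dimensions read to the nearest mm from the axis ticks). For the g-code, the solid's height is divided into equal slices at the stated Δz and each level perimeter traced with G1 moves after a G0 lift.

; perimeter-only toolpath
G21 ; units = mm
G90 ; absolute positioning
G28 ; home
; layer 1
G0 Z0.88
G0 X16.00 Y8.00
G1 X14.13 Y13.14
G1 X9.39 Y15.88
G1 X4.00 Y14.93
G1 X0.48 Y10.74
G1 X0.48 Y5.26
G1 X4.00 Y1.07
G1 X9.39 Y0.12
G1 X14.13 Y2.86
G1 X16.00 Y8.00
; layer 2
G0 Z1.75
G0 X16.00 Y8.00
G1 X14.13 Y13.14
G1 X9.39 Y15.88
G1 X4.00 Y14.93
G1 X0.48 Y10.74
G1 X0.48 Y5.26
G1 X4.00 Y1.07
G1 X9.39 Y0.12
G1 X14.13 Y2.86
G1 X16.00 Y8.00
; layer 3
G0 Z2.62
G0 X16.00 Y8.00
G1 X14.13 Y13.14
G1 X9.39 Y15.88
G1 X4.00 Y14.93
G1 X0.48 Y10.74
G1 X0.48 Y5.26
G1 X4.00 Y1.07
G1 X9.39 Y0.12
G1 X14.13 Y2.86
G1 X16.00 Y8.00
; layer 4
G0 Z3.50
G0 X16.00 Y8.00
G1 X14.13 Y13.14
G1 X9.39 Y15.88
G1 X4.00 Y14.93
G1 X0.48 Y10.74
G1 X0.48 Y5.26
G1 X4.00 Y1.07
G1 X9.39 Y0.12
G1 X14.13 Y2.86
G1 X16.00 Y8.00
; layer 5
G0 Z4.38
G0 X16.00 Y8.00
G1 X14.13 Y13.14
G1 X9.39 Y15.88
G1 X4.00 Y14.93
G1 X0.48 Y10.74
G1 X0.48 Y5.26
G1 X4.00 Y1.07
G1 X9.39 Y0.12
G1 X14.13 Y2.86
G1 X16.00 Y8.00
; layer 6
G0 Z5.25
G0 X16.00 Y8.00
G1 X14.13 Y13.14
G1 X9.39 Y15.88
G1 X4.00 Y14.93
G1 X0.48 Y10.74
G1 X0.48 Y5.26
G1 X4.00 Y1.07
G1 X9.39 Y0.12
G1 X14.13 Y2.86
G1 X16.00 Y8.00
; layer 7
G0 Z6.12
G0 X16.00 Y8.00
G1 X14.13 Y13.14
G1 X9.39 Y15.88
G1 X4.00 Y14.93
G1 X0.48 Y10.74
G1 X0.48 Y5.26
G1 X4.00 Y1.07
G1 X9.39 Y0.12
G1 X14.13 Y2.86
G1 X16.00 Y8.00
; layer 8
G0 Z7.00
G0 X16.00 Y8.00
G1 X14.13 Y13.14
G1 X9.39 Y15.88
G1 X4.00 Y14.93
G1 X0.48 Y10.74
G1 X0.48 Y5.26
G1 X4.00 Y1.07
G1 X9.39 Y0.12
G1 X14.13 Y2.86
G1 X16.00 Y8.00
M2 ; end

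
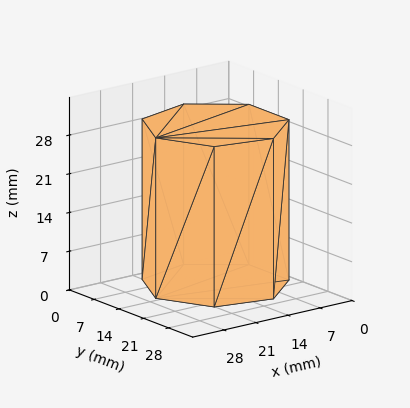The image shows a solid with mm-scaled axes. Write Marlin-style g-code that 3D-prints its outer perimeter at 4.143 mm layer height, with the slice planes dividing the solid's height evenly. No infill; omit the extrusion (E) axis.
Reading the render: the shape is a regular 7-sided prism (a cylinder approximated with 7 flat sides), circumscribed radius ≈ 13 mm, height ≈ 29 mm (dimensions read to the nearest mm from the axis ticks). For the g-code, the solid's height is divided into equal slices at the stated Δz and each level perimeter traced with G1 moves after a G0 lift.

; perimeter-only toolpath
G21 ; units = mm
G90 ; absolute positioning
G28 ; home
; layer 1
G0 Z4.143
G0 X26.000 Y13.000
G1 X21.105 Y23.164
G1 X10.107 Y25.674
G1 X1.287 Y18.640
G1 X1.287 Y7.360
G1 X10.107 Y0.326
G1 X21.105 Y2.836
G1 X26.000 Y13.000
; layer 2
G0 Z8.286
G0 X26.000 Y13.000
G1 X21.105 Y23.164
G1 X10.107 Y25.674
G1 X1.287 Y18.640
G1 X1.287 Y7.360
G1 X10.107 Y0.326
G1 X21.105 Y2.836
G1 X26.000 Y13.000
; layer 3
G0 Z12.429
G0 X26.000 Y13.000
G1 X21.105 Y23.164
G1 X10.107 Y25.674
G1 X1.287 Y18.640
G1 X1.287 Y7.360
G1 X10.107 Y0.326
G1 X21.105 Y2.836
G1 X26.000 Y13.000
; layer 4
G0 Z16.571
G0 X26.000 Y13.000
G1 X21.105 Y23.164
G1 X10.107 Y25.674
G1 X1.287 Y18.640
G1 X1.287 Y7.360
G1 X10.107 Y0.326
G1 X21.105 Y2.836
G1 X26.000 Y13.000
; layer 5
G0 Z20.714
G0 X26.000 Y13.000
G1 X21.105 Y23.164
G1 X10.107 Y25.674
G1 X1.287 Y18.640
G1 X1.287 Y7.360
G1 X10.107 Y0.326
G1 X21.105 Y2.836
G1 X26.000 Y13.000
; layer 6
G0 Z24.857
G0 X26.000 Y13.000
G1 X21.105 Y23.164
G1 X10.107 Y25.674
G1 X1.287 Y18.640
G1 X1.287 Y7.360
G1 X10.107 Y0.326
G1 X21.105 Y2.836
G1 X26.000 Y13.000
; layer 7
G0 Z29.000
G0 X26.000 Y13.000
G1 X21.105 Y23.164
G1 X10.107 Y25.674
G1 X1.287 Y18.640
G1 X1.287 Y7.360
G1 X10.107 Y0.326
G1 X21.105 Y2.836
G1 X26.000 Y13.000
M2 ; end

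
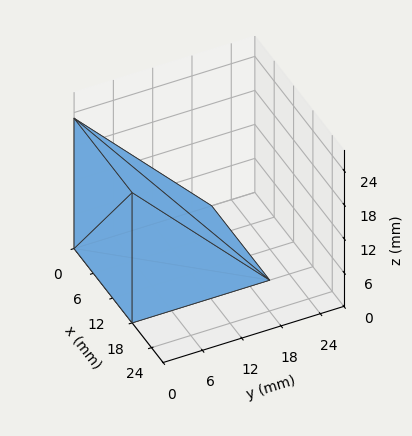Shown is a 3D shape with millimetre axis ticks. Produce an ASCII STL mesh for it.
Reading the render: the shape is a wedge (ramp): 18 × 21 mm base, rising to 23 mm along the y=0 edge and sloping linearly to z=0 at y=21 (dimensions read to the nearest mm from the axis ticks). For the STL, each face is triangulated and given an outward normal.

solid part
  facet normal 0.0000 0.0000 -1.0000
    outer loop
      vertex 18.00 21.00 0.00
      vertex 18.00 0.00 0.00
      vertex 0.00 0.00 0.00
    endloop
  endfacet
  facet normal 0.0000 0.0000 -1.0000
    outer loop
      vertex 0.00 21.00 0.00
      vertex 18.00 21.00 0.00
      vertex 0.00 0.00 0.00
    endloop
  endfacet
  facet normal 0.0000 -1.0000 0.0000
    outer loop
      vertex 0.00 0.00 0.00
      vertex 18.00 0.00 0.00
      vertex 18.00 0.00 23.00
    endloop
  endfacet
  facet normal 0.0000 -1.0000 0.0000
    outer loop
      vertex 0.00 0.00 0.00
      vertex 18.00 0.00 23.00
      vertex 0.00 0.00 23.00
    endloop
  endfacet
  facet normal 0.0000 0.7385 0.6743
    outer loop
      vertex 0.00 0.00 23.00
      vertex 18.00 0.00 23.00
      vertex 18.00 21.00 0.00
    endloop
  endfacet
  facet normal 0.0000 0.7385 0.6743
    outer loop
      vertex 0.00 0.00 23.00
      vertex 18.00 21.00 0.00
      vertex 0.00 21.00 0.00
    endloop
  endfacet
  facet normal -1.0000 0.0000 0.0000
    outer loop
      vertex 0.00 0.00 23.00
      vertex 0.00 21.00 0.00
      vertex 0.00 0.00 0.00
    endloop
  endfacet
  facet normal 1.0000 0.0000 0.0000
    outer loop
      vertex 18.00 0.00 0.00
      vertex 18.00 21.00 0.00
      vertex 18.00 0.00 23.00
    endloop
  endfacet
endsolid part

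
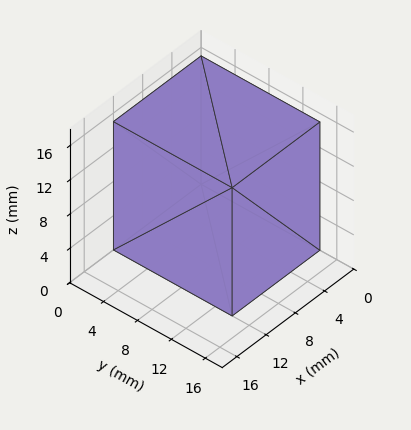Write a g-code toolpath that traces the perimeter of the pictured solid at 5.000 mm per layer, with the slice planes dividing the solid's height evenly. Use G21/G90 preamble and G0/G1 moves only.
Reading the render: the shape is a rectangular box, roughly 12 × 14 mm footprint and 15 mm tall (dimensions read to the nearest mm from the axis ticks). For the g-code, the solid's height is divided into equal slices at the stated Δz and each level perimeter traced with G1 moves after a G0 lift.

; perimeter-only toolpath
G21 ; units = mm
G90 ; absolute positioning
G28 ; home
; layer 1
G0 Z5.000
G0 X0.000 Y0.000
G1 X12.000 Y0.000
G1 X12.000 Y14.000
G1 X0.000 Y14.000
G1 X0.000 Y0.000
; layer 2
G0 Z10.000
G0 X0.000 Y0.000
G1 X12.000 Y0.000
G1 X12.000 Y14.000
G1 X0.000 Y14.000
G1 X0.000 Y0.000
; layer 3
G0 Z15.000
G0 X0.000 Y0.000
G1 X12.000 Y0.000
G1 X12.000 Y14.000
G1 X0.000 Y14.000
G1 X0.000 Y0.000
M2 ; end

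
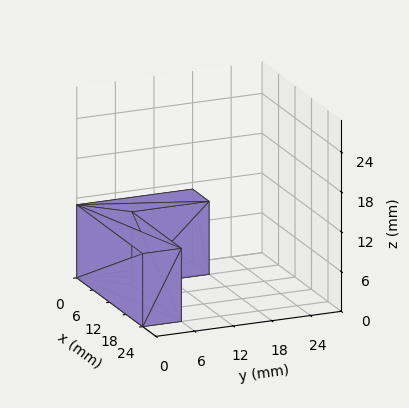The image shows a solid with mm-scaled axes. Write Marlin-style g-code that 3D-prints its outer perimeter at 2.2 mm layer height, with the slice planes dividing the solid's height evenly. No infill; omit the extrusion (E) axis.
Reading the render: the shape is an L-shaped prism: outer 24 × 18 mm, arm thicknesses ≈ 6 mm (horizontal) and 6 mm (vertical), extruded 11 mm in z (dimensions read to the nearest mm from the axis ticks). For the g-code, the solid's height is divided into equal slices at the stated Δz and each level perimeter traced with G1 moves after a G0 lift.

; perimeter-only toolpath
G21 ; units = mm
G90 ; absolute positioning
G28 ; home
; layer 1
G0 Z2.2
G0 X0.0 Y0.0
G1 X24.0 Y0.0
G1 X24.0 Y6.0
G1 X6.0 Y6.0
G1 X6.0 Y18.0
G1 X0.0 Y18.0
G1 X0.0 Y0.0
; layer 2
G0 Z4.4
G0 X0.0 Y0.0
G1 X24.0 Y0.0
G1 X24.0 Y6.0
G1 X6.0 Y6.0
G1 X6.0 Y18.0
G1 X0.0 Y18.0
G1 X0.0 Y0.0
; layer 3
G0 Z6.6
G0 X0.0 Y0.0
G1 X24.0 Y0.0
G1 X24.0 Y6.0
G1 X6.0 Y6.0
G1 X6.0 Y18.0
G1 X0.0 Y18.0
G1 X0.0 Y0.0
; layer 4
G0 Z8.8
G0 X0.0 Y0.0
G1 X24.0 Y0.0
G1 X24.0 Y6.0
G1 X6.0 Y6.0
G1 X6.0 Y18.0
G1 X0.0 Y18.0
G1 X0.0 Y0.0
; layer 5
G0 Z11.0
G0 X0.0 Y0.0
G1 X24.0 Y0.0
G1 X24.0 Y6.0
G1 X6.0 Y6.0
G1 X6.0 Y18.0
G1 X0.0 Y18.0
G1 X0.0 Y0.0
M2 ; end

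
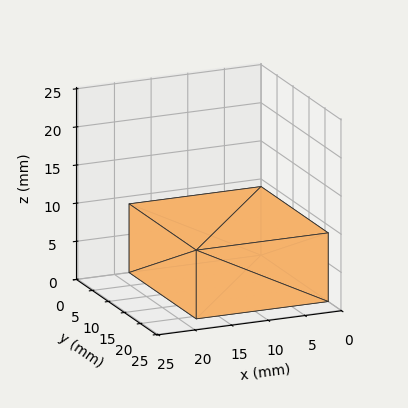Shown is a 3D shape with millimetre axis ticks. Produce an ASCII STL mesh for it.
Reading the render: the shape is a rectangular box, roughly 18 × 21 mm footprint and 9 mm tall (dimensions read to the nearest mm from the axis ticks). For the STL, each face is triangulated and given an outward normal.

solid part
  facet normal 0.0000 0.0000 -1.0000
    outer loop
      vertex 18.0 21.0 0.0
      vertex 18.0 0.0 0.0
      vertex 0.0 0.0 0.0
    endloop
  endfacet
  facet normal 0.0000 0.0000 -1.0000
    outer loop
      vertex 0.0 21.0 0.0
      vertex 18.0 21.0 0.0
      vertex 0.0 0.0 0.0
    endloop
  endfacet
  facet normal 0.0000 0.0000 1.0000
    outer loop
      vertex 0.0 0.0 9.0
      vertex 18.0 0.0 9.0
      vertex 18.0 21.0 9.0
    endloop
  endfacet
  facet normal 0.0000 0.0000 1.0000
    outer loop
      vertex 0.0 0.0 9.0
      vertex 18.0 21.0 9.0
      vertex 0.0 21.0 9.0
    endloop
  endfacet
  facet normal 0.0000 -1.0000 0.0000
    outer loop
      vertex 0.0 0.0 0.0
      vertex 18.0 0.0 0.0
      vertex 18.0 0.0 9.0
    endloop
  endfacet
  facet normal 0.0000 -1.0000 0.0000
    outer loop
      vertex 0.0 0.0 0.0
      vertex 18.0 0.0 9.0
      vertex 0.0 0.0 9.0
    endloop
  endfacet
  facet normal 0.0000 1.0000 0.0000
    outer loop
      vertex 18.0 21.0 9.0
      vertex 18.0 21.0 0.0
      vertex 0.0 21.0 0.0
    endloop
  endfacet
  facet normal 0.0000 1.0000 0.0000
    outer loop
      vertex 0.0 21.0 9.0
      vertex 18.0 21.0 9.0
      vertex 0.0 21.0 0.0
    endloop
  endfacet
  facet normal -1.0000 0.0000 0.0000
    outer loop
      vertex 0.0 21.0 9.0
      vertex 0.0 21.0 0.0
      vertex 0.0 0.0 0.0
    endloop
  endfacet
  facet normal -1.0000 0.0000 0.0000
    outer loop
      vertex 0.0 0.0 9.0
      vertex 0.0 21.0 9.0
      vertex 0.0 0.0 0.0
    endloop
  endfacet
  facet normal 1.0000 0.0000 0.0000
    outer loop
      vertex 18.0 0.0 0.0
      vertex 18.0 21.0 0.0
      vertex 18.0 21.0 9.0
    endloop
  endfacet
  facet normal 1.0000 0.0000 0.0000
    outer loop
      vertex 18.0 0.0 0.0
      vertex 18.0 21.0 9.0
      vertex 18.0 0.0 9.0
    endloop
  endfacet
endsolid part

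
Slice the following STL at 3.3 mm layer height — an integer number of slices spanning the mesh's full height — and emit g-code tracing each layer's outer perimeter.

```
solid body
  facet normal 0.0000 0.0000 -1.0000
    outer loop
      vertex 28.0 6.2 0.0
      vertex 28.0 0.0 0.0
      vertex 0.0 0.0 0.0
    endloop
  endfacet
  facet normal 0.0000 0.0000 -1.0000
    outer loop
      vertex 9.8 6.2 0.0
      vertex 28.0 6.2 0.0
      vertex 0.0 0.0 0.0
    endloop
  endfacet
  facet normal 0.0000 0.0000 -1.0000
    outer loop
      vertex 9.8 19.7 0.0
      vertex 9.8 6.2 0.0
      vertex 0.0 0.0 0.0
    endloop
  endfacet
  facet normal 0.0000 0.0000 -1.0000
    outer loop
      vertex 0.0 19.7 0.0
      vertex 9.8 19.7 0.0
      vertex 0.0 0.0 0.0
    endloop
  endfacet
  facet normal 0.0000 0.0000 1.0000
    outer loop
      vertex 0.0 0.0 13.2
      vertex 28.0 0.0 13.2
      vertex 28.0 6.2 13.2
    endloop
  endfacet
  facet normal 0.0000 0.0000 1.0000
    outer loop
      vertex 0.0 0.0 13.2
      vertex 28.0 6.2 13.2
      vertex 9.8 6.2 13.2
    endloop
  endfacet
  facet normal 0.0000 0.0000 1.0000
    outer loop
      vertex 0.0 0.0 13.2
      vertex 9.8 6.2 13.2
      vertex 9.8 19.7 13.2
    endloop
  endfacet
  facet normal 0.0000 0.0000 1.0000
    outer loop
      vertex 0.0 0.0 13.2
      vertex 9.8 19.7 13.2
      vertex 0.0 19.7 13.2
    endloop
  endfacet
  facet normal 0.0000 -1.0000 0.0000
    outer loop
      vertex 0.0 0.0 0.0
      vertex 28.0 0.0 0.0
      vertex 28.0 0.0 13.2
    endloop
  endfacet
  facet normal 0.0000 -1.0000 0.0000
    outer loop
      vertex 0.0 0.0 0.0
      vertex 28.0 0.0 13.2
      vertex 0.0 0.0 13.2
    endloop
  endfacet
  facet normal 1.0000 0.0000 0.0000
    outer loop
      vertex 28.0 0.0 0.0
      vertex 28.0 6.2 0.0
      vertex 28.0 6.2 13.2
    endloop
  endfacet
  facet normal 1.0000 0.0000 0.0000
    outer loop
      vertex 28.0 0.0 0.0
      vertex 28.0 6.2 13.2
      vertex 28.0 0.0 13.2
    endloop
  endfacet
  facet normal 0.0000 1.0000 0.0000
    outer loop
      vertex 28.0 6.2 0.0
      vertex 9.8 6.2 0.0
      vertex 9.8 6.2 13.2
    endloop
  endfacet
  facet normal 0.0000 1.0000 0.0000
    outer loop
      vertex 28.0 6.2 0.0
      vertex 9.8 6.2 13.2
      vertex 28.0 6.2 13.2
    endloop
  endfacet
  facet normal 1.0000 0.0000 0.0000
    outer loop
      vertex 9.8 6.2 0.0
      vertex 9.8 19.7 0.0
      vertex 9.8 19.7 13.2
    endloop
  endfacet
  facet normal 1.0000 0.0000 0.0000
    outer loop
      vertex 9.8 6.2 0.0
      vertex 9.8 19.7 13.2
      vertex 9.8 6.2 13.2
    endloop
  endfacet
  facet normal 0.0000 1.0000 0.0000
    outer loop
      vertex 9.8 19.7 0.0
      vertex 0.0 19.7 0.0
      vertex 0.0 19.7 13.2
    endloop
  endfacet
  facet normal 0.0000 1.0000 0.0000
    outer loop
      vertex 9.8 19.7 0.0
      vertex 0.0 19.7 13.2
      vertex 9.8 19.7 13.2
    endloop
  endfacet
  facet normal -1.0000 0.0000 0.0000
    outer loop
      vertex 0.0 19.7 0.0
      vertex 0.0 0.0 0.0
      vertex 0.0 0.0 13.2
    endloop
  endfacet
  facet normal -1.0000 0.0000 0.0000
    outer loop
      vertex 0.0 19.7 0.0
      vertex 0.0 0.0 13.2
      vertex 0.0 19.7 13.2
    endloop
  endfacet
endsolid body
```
; perimeter-only toolpath
G21 ; units = mm
G90 ; absolute positioning
G28 ; home
; layer 1
G0 Z3.3
G0 X0.0 Y0.0
G1 X28.0 Y0.0
G1 X28.0 Y6.2
G1 X9.8 Y6.2
G1 X9.8 Y19.7
G1 X0.0 Y19.7
G1 X0.0 Y0.0
; layer 2
G0 Z6.6
G0 X0.0 Y0.0
G1 X28.0 Y0.0
G1 X28.0 Y6.2
G1 X9.8 Y6.2
G1 X9.8 Y19.7
G1 X0.0 Y19.7
G1 X0.0 Y0.0
; layer 3
G0 Z9.9
G0 X0.0 Y0.0
G1 X28.0 Y0.0
G1 X28.0 Y6.2
G1 X9.8 Y6.2
G1 X9.8 Y19.7
G1 X0.0 Y19.7
G1 X0.0 Y0.0
; layer 4
G0 Z13.2
G0 X0.0 Y0.0
G1 X28.0 Y0.0
G1 X28.0 Y6.2
G1 X9.8 Y6.2
G1 X9.8 Y19.7
G1 X0.0 Y19.7
G1 X0.0 Y0.0
M2 ; end

The solid is an L-shaped prism: outer 28 × 19.7 mm, arm thicknesses ≈ 6.2 mm (horizontal) and 9.8 mm (vertical), extruded 13.2 mm in z. Slicing at Δz = 3.3 mm — 4 equal slices spanning the solid's height, so layer i sits at z = i·h/4 — gives 4 non-empty perimeters. Each is a 6-segment closed polygon; G0 lifts to the layer z and rapids to the start vertex, then G1 traces the edges.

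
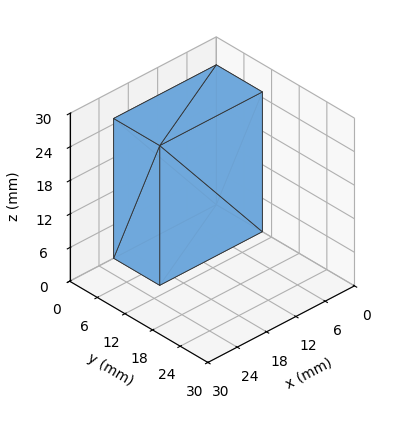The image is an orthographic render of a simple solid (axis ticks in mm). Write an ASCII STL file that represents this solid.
Reading the render: the shape is a rectangular box, roughly 21 × 10 mm footprint and 25 mm tall (dimensions read to the nearest mm from the axis ticks). For the STL, each face is triangulated and given an outward normal.

solid part
  facet normal 0.0000 0.0000 -1.0000
    outer loop
      vertex 21.000 10.000 0.000
      vertex 21.000 0.000 0.000
      vertex 0.000 0.000 0.000
    endloop
  endfacet
  facet normal 0.0000 0.0000 -1.0000
    outer loop
      vertex 0.000 10.000 0.000
      vertex 21.000 10.000 0.000
      vertex 0.000 0.000 0.000
    endloop
  endfacet
  facet normal 0.0000 0.0000 1.0000
    outer loop
      vertex 0.000 0.000 25.000
      vertex 21.000 0.000 25.000
      vertex 21.000 10.000 25.000
    endloop
  endfacet
  facet normal 0.0000 0.0000 1.0000
    outer loop
      vertex 0.000 0.000 25.000
      vertex 21.000 10.000 25.000
      vertex 0.000 10.000 25.000
    endloop
  endfacet
  facet normal 0.0000 -1.0000 0.0000
    outer loop
      vertex 0.000 0.000 0.000
      vertex 21.000 0.000 0.000
      vertex 21.000 0.000 25.000
    endloop
  endfacet
  facet normal 0.0000 -1.0000 0.0000
    outer loop
      vertex 0.000 0.000 0.000
      vertex 21.000 0.000 25.000
      vertex 0.000 0.000 25.000
    endloop
  endfacet
  facet normal 0.0000 1.0000 0.0000
    outer loop
      vertex 21.000 10.000 25.000
      vertex 21.000 10.000 0.000
      vertex 0.000 10.000 0.000
    endloop
  endfacet
  facet normal 0.0000 1.0000 0.0000
    outer loop
      vertex 0.000 10.000 25.000
      vertex 21.000 10.000 25.000
      vertex 0.000 10.000 0.000
    endloop
  endfacet
  facet normal -1.0000 0.0000 0.0000
    outer loop
      vertex 0.000 10.000 25.000
      vertex 0.000 10.000 0.000
      vertex 0.000 0.000 0.000
    endloop
  endfacet
  facet normal -1.0000 0.0000 0.0000
    outer loop
      vertex 0.000 0.000 25.000
      vertex 0.000 10.000 25.000
      vertex 0.000 0.000 0.000
    endloop
  endfacet
  facet normal 1.0000 0.0000 0.0000
    outer loop
      vertex 21.000 0.000 0.000
      vertex 21.000 10.000 0.000
      vertex 21.000 10.000 25.000
    endloop
  endfacet
  facet normal 1.0000 0.0000 0.0000
    outer loop
      vertex 21.000 0.000 0.000
      vertex 21.000 10.000 25.000
      vertex 21.000 0.000 25.000
    endloop
  endfacet
endsolid part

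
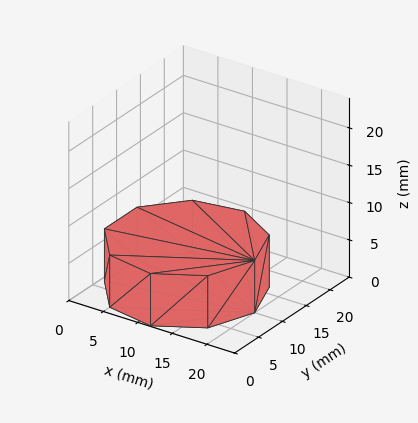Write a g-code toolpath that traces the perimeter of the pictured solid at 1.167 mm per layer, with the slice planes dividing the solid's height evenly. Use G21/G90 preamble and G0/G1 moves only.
Reading the render: the shape is a regular 9-sided prism (a cylinder approximated with 9 flat sides), circumscribed radius ≈ 10 mm, height ≈ 7 mm (dimensions read to the nearest mm from the axis ticks). For the g-code, the solid's height is divided into equal slices at the stated Δz and each level perimeter traced with G1 moves after a G0 lift.

; perimeter-only toolpath
G21 ; units = mm
G90 ; absolute positioning
G28 ; home
; layer 1
G0 Z1.167
G0 X20.000 Y10.000
G1 X17.660 Y16.428
G1 X11.736 Y19.848
G1 X5.000 Y18.660
G1 X0.603 Y13.420
G1 X0.603 Y6.580
G1 X5.000 Y1.340
G1 X11.736 Y0.152
G1 X17.660 Y3.572
G1 X20.000 Y10.000
; layer 2
G0 Z2.333
G0 X20.000 Y10.000
G1 X17.660 Y16.428
G1 X11.736 Y19.848
G1 X5.000 Y18.660
G1 X0.603 Y13.420
G1 X0.603 Y6.580
G1 X5.000 Y1.340
G1 X11.736 Y0.152
G1 X17.660 Y3.572
G1 X20.000 Y10.000
; layer 3
G0 Z3.500
G0 X20.000 Y10.000
G1 X17.660 Y16.428
G1 X11.736 Y19.848
G1 X5.000 Y18.660
G1 X0.603 Y13.420
G1 X0.603 Y6.580
G1 X5.000 Y1.340
G1 X11.736 Y0.152
G1 X17.660 Y3.572
G1 X20.000 Y10.000
; layer 4
G0 Z4.667
G0 X20.000 Y10.000
G1 X17.660 Y16.428
G1 X11.736 Y19.848
G1 X5.000 Y18.660
G1 X0.603 Y13.420
G1 X0.603 Y6.580
G1 X5.000 Y1.340
G1 X11.736 Y0.152
G1 X17.660 Y3.572
G1 X20.000 Y10.000
; layer 5
G0 Z5.833
G0 X20.000 Y10.000
G1 X17.660 Y16.428
G1 X11.736 Y19.848
G1 X5.000 Y18.660
G1 X0.603 Y13.420
G1 X0.603 Y6.580
G1 X5.000 Y1.340
G1 X11.736 Y0.152
G1 X17.660 Y3.572
G1 X20.000 Y10.000
; layer 6
G0 Z7.000
G0 X20.000 Y10.000
G1 X17.660 Y16.428
G1 X11.736 Y19.848
G1 X5.000 Y18.660
G1 X0.603 Y13.420
G1 X0.603 Y6.580
G1 X5.000 Y1.340
G1 X11.736 Y0.152
G1 X17.660 Y3.572
G1 X20.000 Y10.000
M2 ; end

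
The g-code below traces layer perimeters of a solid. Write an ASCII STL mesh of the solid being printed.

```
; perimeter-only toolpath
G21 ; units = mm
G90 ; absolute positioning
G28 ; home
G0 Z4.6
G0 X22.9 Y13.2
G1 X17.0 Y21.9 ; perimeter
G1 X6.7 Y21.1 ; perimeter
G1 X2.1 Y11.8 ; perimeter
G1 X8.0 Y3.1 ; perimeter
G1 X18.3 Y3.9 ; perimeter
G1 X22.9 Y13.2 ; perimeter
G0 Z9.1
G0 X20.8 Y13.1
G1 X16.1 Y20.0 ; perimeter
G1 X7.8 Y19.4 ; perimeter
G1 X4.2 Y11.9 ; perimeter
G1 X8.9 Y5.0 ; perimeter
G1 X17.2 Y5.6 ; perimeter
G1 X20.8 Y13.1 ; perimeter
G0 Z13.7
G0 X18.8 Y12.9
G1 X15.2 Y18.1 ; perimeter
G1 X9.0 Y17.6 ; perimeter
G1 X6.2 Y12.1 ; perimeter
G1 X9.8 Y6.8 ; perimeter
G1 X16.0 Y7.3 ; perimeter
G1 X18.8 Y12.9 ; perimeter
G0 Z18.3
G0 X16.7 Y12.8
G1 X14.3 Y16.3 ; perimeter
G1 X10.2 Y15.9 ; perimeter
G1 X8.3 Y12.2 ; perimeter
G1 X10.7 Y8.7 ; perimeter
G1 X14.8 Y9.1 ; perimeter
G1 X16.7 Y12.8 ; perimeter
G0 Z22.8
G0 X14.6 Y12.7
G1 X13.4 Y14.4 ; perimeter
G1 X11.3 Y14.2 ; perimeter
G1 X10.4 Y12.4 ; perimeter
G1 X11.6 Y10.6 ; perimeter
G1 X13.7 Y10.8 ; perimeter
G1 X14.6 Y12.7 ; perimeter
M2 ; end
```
solid part
  facet normal 0.0000 0.0000 -1.0000
    outer loop
      vertex 5.5 22.8 0.0
      vertex 17.9 23.8 0.0
      vertex 25.0 13.4 0.0
    endloop
  endfacet
  facet normal 0.0000 0.0000 -1.0000
    outer loop
      vertex 0.0 11.6 0.0
      vertex 5.5 22.8 0.0
      vertex 25.0 13.4 0.0
    endloop
  endfacet
  facet normal 0.0000 0.0000 -1.0000
    outer loop
      vertex 7.1 1.2 0.0
      vertex 0.0 11.6 0.0
      vertex 25.0 13.4 0.0
    endloop
  endfacet
  facet normal 0.0000 0.0000 -1.0000
    outer loop
      vertex 19.5 2.2 0.0
      vertex 7.1 1.2 0.0
      vertex 25.0 13.4 0.0
    endloop
  endfacet
  facet normal 0.7681 0.5243 0.3676
    outer loop
      vertex 25.0 13.4 0.0
      vertex 17.9 23.8 0.0
      vertex 12.5 12.5 27.4
    endloop
  endfacet
  facet normal -0.0748 0.9270 0.3676
    outer loop
      vertex 17.9 23.8 0.0
      vertex 5.5 22.8 0.0
      vertex 12.5 12.5 27.4
    endloop
  endfacet
  facet normal -0.8348 0.4100 0.3674
    outer loop
      vertex 5.5 22.8 0.0
      vertex 0.0 11.6 0.0
      vertex 12.5 12.5 27.4
    endloop
  endfacet
  facet normal -0.7681 -0.5243 0.3676
    outer loop
      vertex 0.0 11.6 0.0
      vertex 7.1 1.2 0.0
      vertex 12.5 12.5 27.4
    endloop
  endfacet
  facet normal 0.0748 -0.9270 0.3676
    outer loop
      vertex 7.1 1.2 0.0
      vertex 19.5 2.2 0.0
      vertex 12.5 12.5 27.4
    endloop
  endfacet
  facet normal 0.8348 -0.4100 0.3674
    outer loop
      vertex 19.5 2.2 0.0
      vertex 25.0 13.4 0.0
      vertex 12.5 12.5 27.4
    endloop
  endfacet
endsolid part

The G0 Z moves step by Δz≈4.6 mm. The G1 loops shrink linearly with z, so the solid tapers from its base footprint up to z≈27.4. Closing with a flat bottom cap and the tapered top and triangulating gives 10 facets — a regular 6-sided pyramid, base circumscribed radius ≈ 12.5 mm, apex at z ≈ 27.4 mm.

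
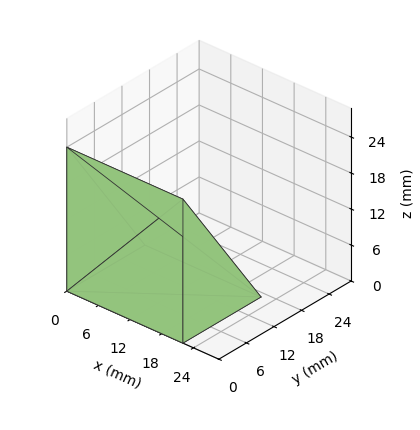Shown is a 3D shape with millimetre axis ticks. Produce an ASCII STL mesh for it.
Reading the render: the shape is a wedge (ramp): 22 × 17 mm base, rising to 24 mm along the y=0 edge and sloping linearly to z=0 at y=17 (dimensions read to the nearest mm from the axis ticks). For the STL, each face is triangulated and given an outward normal.

solid part
  facet normal 0.0000 0.0000 -1.0000
    outer loop
      vertex 22.00 17.00 0.00
      vertex 22.00 0.00 0.00
      vertex 0.00 0.00 0.00
    endloop
  endfacet
  facet normal 0.0000 0.0000 -1.0000
    outer loop
      vertex 0.00 17.00 0.00
      vertex 22.00 17.00 0.00
      vertex 0.00 0.00 0.00
    endloop
  endfacet
  facet normal 0.0000 -1.0000 0.0000
    outer loop
      vertex 0.00 0.00 0.00
      vertex 22.00 0.00 0.00
      vertex 22.00 0.00 24.00
    endloop
  endfacet
  facet normal 0.0000 -1.0000 0.0000
    outer loop
      vertex 0.00 0.00 0.00
      vertex 22.00 0.00 24.00
      vertex 0.00 0.00 24.00
    endloop
  endfacet
  facet normal 0.0000 0.8160 0.5780
    outer loop
      vertex 0.00 0.00 24.00
      vertex 22.00 0.00 24.00
      vertex 22.00 17.00 0.00
    endloop
  endfacet
  facet normal 0.0000 0.8160 0.5780
    outer loop
      vertex 0.00 0.00 24.00
      vertex 22.00 17.00 0.00
      vertex 0.00 17.00 0.00
    endloop
  endfacet
  facet normal -1.0000 0.0000 0.0000
    outer loop
      vertex 0.00 0.00 24.00
      vertex 0.00 17.00 0.00
      vertex 0.00 0.00 0.00
    endloop
  endfacet
  facet normal 1.0000 0.0000 0.0000
    outer loop
      vertex 22.00 0.00 0.00
      vertex 22.00 17.00 0.00
      vertex 22.00 0.00 24.00
    endloop
  endfacet
endsolid part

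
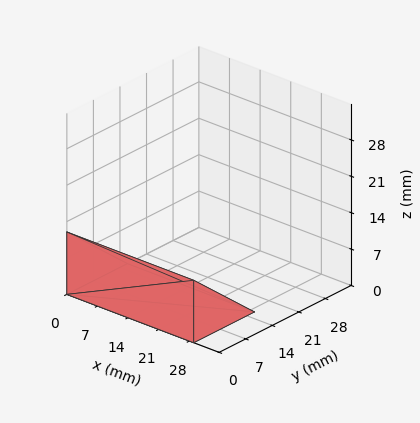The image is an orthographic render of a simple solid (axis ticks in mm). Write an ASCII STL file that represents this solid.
Reading the render: the shape is a wedge (ramp): 29 × 16 mm base, rising to 12 mm along the y=0 edge and sloping linearly to z=0 at y=16 (dimensions read to the nearest mm from the axis ticks). For the STL, each face is triangulated and given an outward normal.

solid part
  facet normal 0.0000 0.0000 -1.0000
    outer loop
      vertex 29.0 16.0 0.0
      vertex 29.0 0.0 0.0
      vertex 0.0 0.0 0.0
    endloop
  endfacet
  facet normal 0.0000 0.0000 -1.0000
    outer loop
      vertex 0.0 16.0 0.0
      vertex 29.0 16.0 0.0
      vertex 0.0 0.0 0.0
    endloop
  endfacet
  facet normal 0.0000 -1.0000 0.0000
    outer loop
      vertex 0.0 0.0 0.0
      vertex 29.0 0.0 0.0
      vertex 29.0 0.0 12.0
    endloop
  endfacet
  facet normal 0.0000 -1.0000 0.0000
    outer loop
      vertex 0.0 0.0 0.0
      vertex 29.0 0.0 12.0
      vertex 0.0 0.0 12.0
    endloop
  endfacet
  facet normal 0.0000 0.6000 0.8000
    outer loop
      vertex 0.0 0.0 12.0
      vertex 29.0 0.0 12.0
      vertex 29.0 16.0 0.0
    endloop
  endfacet
  facet normal 0.0000 0.6000 0.8000
    outer loop
      vertex 0.0 0.0 12.0
      vertex 29.0 16.0 0.0
      vertex 0.0 16.0 0.0
    endloop
  endfacet
  facet normal -1.0000 0.0000 0.0000
    outer loop
      vertex 0.0 0.0 12.0
      vertex 0.0 16.0 0.0
      vertex 0.0 0.0 0.0
    endloop
  endfacet
  facet normal 1.0000 0.0000 0.0000
    outer loop
      vertex 29.0 0.0 0.0
      vertex 29.0 16.0 0.0
      vertex 29.0 0.0 12.0
    endloop
  endfacet
endsolid part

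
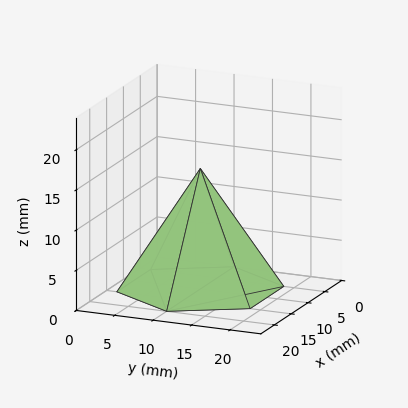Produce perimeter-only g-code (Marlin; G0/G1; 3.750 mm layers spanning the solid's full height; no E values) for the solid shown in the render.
Reading the render: the shape is a regular 6-sided pyramid, base circumscribed radius ≈ 10 mm, apex at z ≈ 15 mm (dimensions read to the nearest mm from the axis ticks). For the g-code, the solid's height is divided into equal slices at the stated Δz and each level perimeter traced with G1 moves after a G0 lift.

; perimeter-only toolpath
G21 ; units = mm
G90 ; absolute positioning
G28 ; home
; layer 1
G0 Z3.750
G0 X17.500 Y10.000
G1 X13.750 Y16.495
G1 X6.250 Y16.495
G1 X2.500 Y10.000
G1 X6.250 Y3.505
G1 X13.750 Y3.505
G1 X17.500 Y10.000
; layer 2
G0 Z7.500
G0 X15.000 Y10.000
G1 X12.500 Y14.330
G1 X7.500 Y14.330
G1 X5.000 Y10.000
G1 X7.500 Y5.670
G1 X12.500 Y5.670
G1 X15.000 Y10.000
; layer 3
G0 Z11.250
G0 X12.500 Y10.000
G1 X11.250 Y12.165
G1 X8.750 Y12.165
G1 X7.500 Y10.000
G1 X8.750 Y7.835
G1 X11.250 Y7.835
G1 X12.500 Y10.000
M2 ; end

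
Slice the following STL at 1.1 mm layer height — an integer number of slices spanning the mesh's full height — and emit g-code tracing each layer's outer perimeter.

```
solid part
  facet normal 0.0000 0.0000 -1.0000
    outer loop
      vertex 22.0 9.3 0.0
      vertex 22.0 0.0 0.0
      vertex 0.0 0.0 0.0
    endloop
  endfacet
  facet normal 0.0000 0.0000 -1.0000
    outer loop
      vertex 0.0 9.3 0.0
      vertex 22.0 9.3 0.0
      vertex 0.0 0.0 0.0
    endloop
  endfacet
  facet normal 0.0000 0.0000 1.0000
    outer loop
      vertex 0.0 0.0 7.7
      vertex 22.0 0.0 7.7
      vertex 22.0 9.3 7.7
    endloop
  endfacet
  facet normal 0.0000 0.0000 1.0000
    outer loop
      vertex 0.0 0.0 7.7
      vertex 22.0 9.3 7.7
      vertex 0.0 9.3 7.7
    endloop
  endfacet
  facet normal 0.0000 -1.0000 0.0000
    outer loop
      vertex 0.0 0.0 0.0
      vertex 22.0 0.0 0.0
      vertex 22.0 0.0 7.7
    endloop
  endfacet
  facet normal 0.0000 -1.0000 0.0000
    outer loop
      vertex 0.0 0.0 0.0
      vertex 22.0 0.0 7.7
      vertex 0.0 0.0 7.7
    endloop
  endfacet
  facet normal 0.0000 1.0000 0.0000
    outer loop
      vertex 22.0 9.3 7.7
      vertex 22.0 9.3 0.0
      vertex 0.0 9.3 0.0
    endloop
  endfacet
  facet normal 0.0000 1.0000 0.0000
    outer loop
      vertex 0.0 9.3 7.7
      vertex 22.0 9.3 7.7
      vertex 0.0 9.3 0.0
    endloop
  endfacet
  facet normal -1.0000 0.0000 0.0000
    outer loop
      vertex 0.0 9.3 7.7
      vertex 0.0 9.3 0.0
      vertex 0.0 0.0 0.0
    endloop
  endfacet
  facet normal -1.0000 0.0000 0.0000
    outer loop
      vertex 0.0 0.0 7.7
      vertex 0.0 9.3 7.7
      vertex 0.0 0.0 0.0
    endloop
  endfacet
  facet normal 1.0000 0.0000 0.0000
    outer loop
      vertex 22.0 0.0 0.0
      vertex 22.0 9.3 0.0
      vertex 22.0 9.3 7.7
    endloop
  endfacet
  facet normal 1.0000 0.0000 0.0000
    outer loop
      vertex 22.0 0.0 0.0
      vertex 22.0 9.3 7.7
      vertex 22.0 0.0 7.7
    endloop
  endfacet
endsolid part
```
; perimeter-only toolpath
G21 ; units = mm
G90 ; absolute positioning
G28 ; home
; layer 1
G0 Z1.1
G0 X0.0 Y0.0
G1 X22.0 Y0.0
G1 X22.0 Y9.3
G1 X0.0 Y9.3
G1 X0.0 Y0.0
; layer 2
G0 Z2.2
G0 X0.0 Y0.0
G1 X22.0 Y0.0
G1 X22.0 Y9.3
G1 X0.0 Y9.3
G1 X0.0 Y0.0
; layer 3
G0 Z3.3
G0 X0.0 Y0.0
G1 X22.0 Y0.0
G1 X22.0 Y9.3
G1 X0.0 Y9.3
G1 X0.0 Y0.0
; layer 4
G0 Z4.4
G0 X0.0 Y0.0
G1 X22.0 Y0.0
G1 X22.0 Y9.3
G1 X0.0 Y9.3
G1 X0.0 Y0.0
; layer 5
G0 Z5.5
G0 X0.0 Y0.0
G1 X22.0 Y0.0
G1 X22.0 Y9.3
G1 X0.0 Y9.3
G1 X0.0 Y0.0
; layer 6
G0 Z6.6
G0 X0.0 Y0.0
G1 X22.0 Y0.0
G1 X22.0 Y9.3
G1 X0.0 Y9.3
G1 X0.0 Y0.0
; layer 7
G0 Z7.7
G0 X0.0 Y0.0
G1 X22.0 Y0.0
G1 X22.0 Y9.3
G1 X0.0 Y9.3
G1 X0.0 Y0.0
M2 ; end

The solid is a rectangular box, roughly 22 × 9.3 mm footprint and 7.7 mm tall. Slicing at Δz = 1.1 mm — 7 equal slices spanning the solid's height, so layer i sits at z = i·h/7 — gives 7 non-empty perimeters. Each is a 4-segment closed polygon; G0 lifts to the layer z and rapids to the start vertex, then G1 traces the edges.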